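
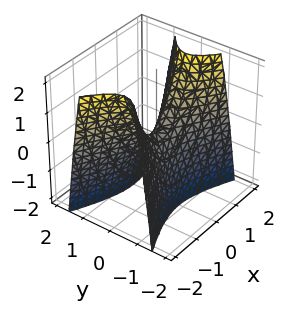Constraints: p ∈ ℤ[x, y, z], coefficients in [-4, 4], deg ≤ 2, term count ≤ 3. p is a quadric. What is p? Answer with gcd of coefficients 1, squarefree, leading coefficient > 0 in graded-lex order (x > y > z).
x^2 - 3*y^2 - z

deg p = 2.
Symmetries: it's symmetric under x → −x, forcing even powers of x; it's symmetric under y → −y, forcing even powers of y.
Observable constraints: it crosses the x-axis at the gridline x = 0; it crosses the y-axis at the gridline y = 0.
Together with the visible shape, these determine p as stated.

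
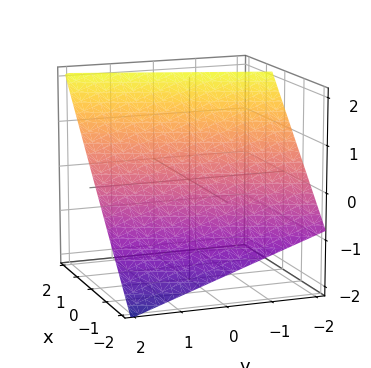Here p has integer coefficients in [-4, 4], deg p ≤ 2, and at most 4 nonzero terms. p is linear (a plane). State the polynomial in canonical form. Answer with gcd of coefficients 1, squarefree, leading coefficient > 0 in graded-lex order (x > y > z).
First, degree: the surface is flat (a plane), so deg p = 1.
Then, reading off the gridlines: one y-axis crossing is at y = 2.
Finally, together with the visible shape, these determine p as stated.

3*x - y - 3*z + 2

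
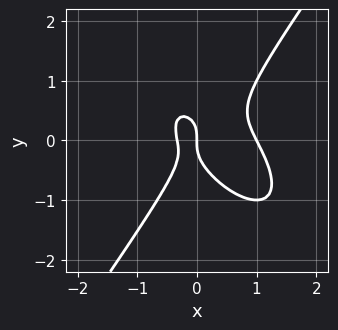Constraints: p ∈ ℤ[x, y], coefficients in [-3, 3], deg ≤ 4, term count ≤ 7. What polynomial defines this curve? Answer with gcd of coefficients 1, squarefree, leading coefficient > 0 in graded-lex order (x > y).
1. deg p = 3. No degree-2 curve has this shape.
2. From the axis intercepts and sections: the x-axis gridline crossings are at x ∈ {0, 1}; it crosses the y-axis at the gridline y = 0.
3. Assembling these constraints gives the stated polynomial.

3*x^3 + 2*x^2*y - 2*y^3 - 2*x^2 - x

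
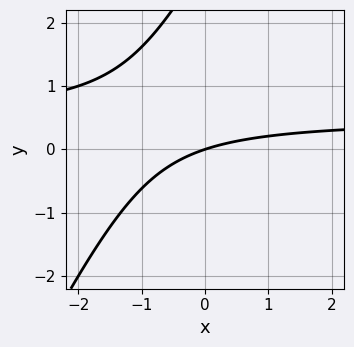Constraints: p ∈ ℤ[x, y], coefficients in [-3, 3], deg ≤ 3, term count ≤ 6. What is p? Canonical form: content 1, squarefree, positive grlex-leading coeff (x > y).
2*x*y - y^2 - x + 3*y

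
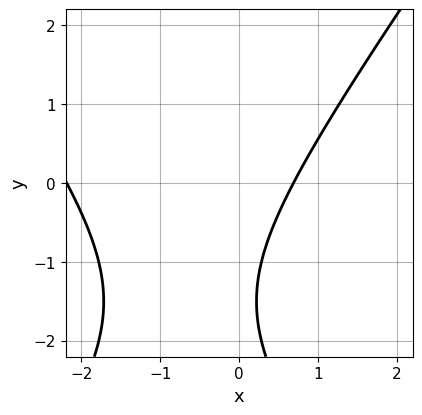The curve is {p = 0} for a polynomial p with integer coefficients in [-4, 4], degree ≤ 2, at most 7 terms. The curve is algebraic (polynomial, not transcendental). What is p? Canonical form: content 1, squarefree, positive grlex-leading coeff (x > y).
2*x^2 - y^2 + 3*x - 3*y - 3

deg p = 2. The shape is more complex than any degree-1 curve.
From the axis intercepts and sections: the curve avoids every integer y-axis point in the box.
Assembling these constraints gives the stated polynomial.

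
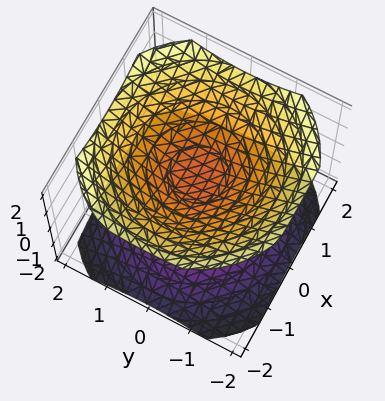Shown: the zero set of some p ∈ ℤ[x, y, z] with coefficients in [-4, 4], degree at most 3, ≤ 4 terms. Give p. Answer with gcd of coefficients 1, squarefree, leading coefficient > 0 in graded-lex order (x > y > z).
First, there are 2 components. Treating them together as one polynomial.
Next, the degree is 2 — two sheets facing apart; a quadric.
Next, symmetries: mirror symmetry z ↦ −z ⇒ only even powers of z; the z-axis is an axis of rotation, so x and y enter only as x² + y².
Then, from the visible intercepts: a circular section at z = 1 has radius exactly 1; no y-intercept at any integer in the box; it misses every integer gridline on the x-axis.
Finally, solving for integer coefficients yields p as stated.

2*x^2 + 2*y^2 - 3*z^2 + 1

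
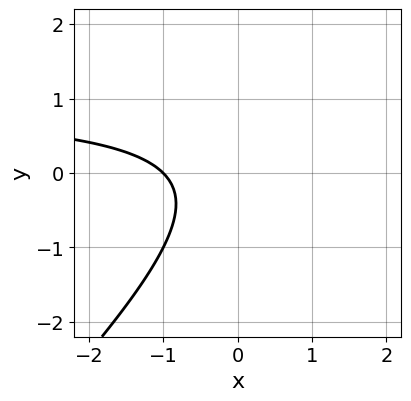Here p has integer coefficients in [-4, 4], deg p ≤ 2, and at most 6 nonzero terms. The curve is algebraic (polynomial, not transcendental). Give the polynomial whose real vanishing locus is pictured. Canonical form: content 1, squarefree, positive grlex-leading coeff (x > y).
(a) The degree is 2 — a generic line meets the curve in up to 2 points.
(b) Against the integer gridlines: it meets the x-axis at x = -1 (among the integer gridlines); it misses every integer gridline on the y-axis.
(c) The integer polynomial consistent with all of this is the stated p.

x*y - y^2 - x - 1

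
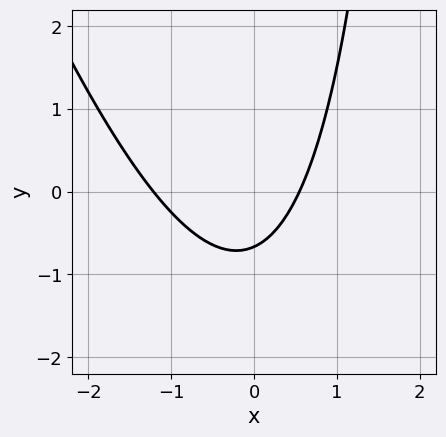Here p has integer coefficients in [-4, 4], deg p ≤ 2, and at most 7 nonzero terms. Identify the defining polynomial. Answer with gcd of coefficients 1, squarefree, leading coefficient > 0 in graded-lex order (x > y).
3*x^2 + x*y + 2*x - 3*y - 2

deg p = 2.
Solving for integer coefficients yields p as stated.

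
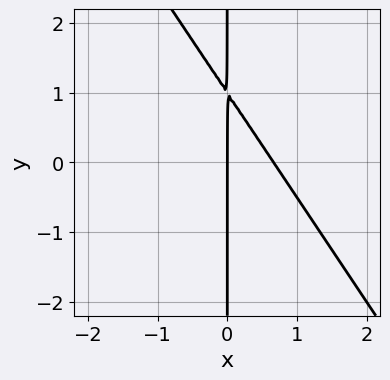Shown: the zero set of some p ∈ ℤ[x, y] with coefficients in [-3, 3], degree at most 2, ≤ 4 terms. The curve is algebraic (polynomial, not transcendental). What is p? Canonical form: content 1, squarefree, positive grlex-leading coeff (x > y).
(a) The degree is 2 — a generic line meets the curve in up to 2 points.
(b) Checking where it meets the axes: it crosses the x-axis at the gridline x = 0; the visible y-axis segment lies entirely on the curve.
(c) Matching integer coefficients to the picture gives p.

3*x^2 + 2*x*y - 2*x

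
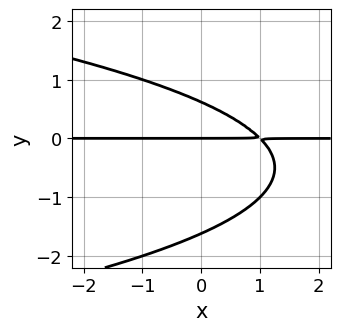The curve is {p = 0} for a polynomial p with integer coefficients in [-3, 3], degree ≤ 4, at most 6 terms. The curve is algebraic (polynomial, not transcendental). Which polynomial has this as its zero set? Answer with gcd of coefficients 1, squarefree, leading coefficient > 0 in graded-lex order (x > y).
y^3 + x*y + y^2 - y

(a) The degree is 3 — the shape is more complex than any degree-2 curve.
(b) Against the integer gridlines: every point of the x-axis in the box is on the curve; it crosses the y-axis at the gridline y = 0.
(c) Putting this together gives p.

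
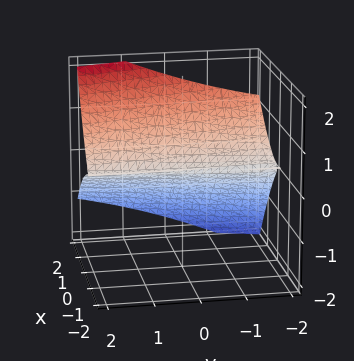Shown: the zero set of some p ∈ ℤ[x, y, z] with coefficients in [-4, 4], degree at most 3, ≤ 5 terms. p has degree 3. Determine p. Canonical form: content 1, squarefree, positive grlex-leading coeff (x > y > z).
x^3 + x*y*z - 3*z^2

First, there are 2 components.
Next, deg p = 3.
Next, observable constraints: the visible y-axis segment lies entirely on the surface; it meets the x-axis at x = 0 (among the integer gridlines); it meets the z-axis at z = 0 (among the integer gridlines).
Finally, putting this together gives p.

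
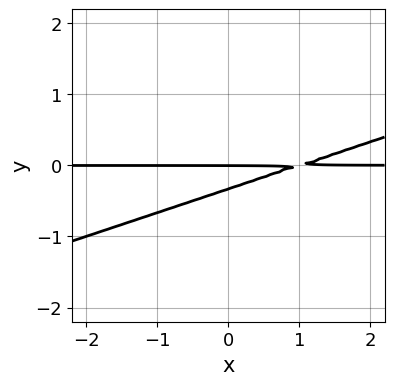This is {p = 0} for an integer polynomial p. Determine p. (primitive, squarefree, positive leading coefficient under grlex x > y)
(a) Degree: a generic line meets the curve in up to 2 points, so deg p = 2.
(b) Reading off the gridlines: it meets the y-axis at y = 0 (among the integer gridlines); every point of the x-axis in the box is on the curve.
(c) Putting this together gives p.

x*y - 3*y^2 - y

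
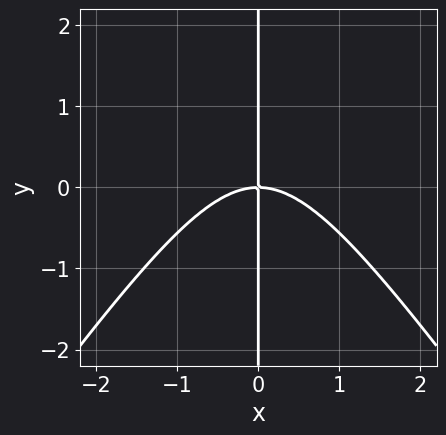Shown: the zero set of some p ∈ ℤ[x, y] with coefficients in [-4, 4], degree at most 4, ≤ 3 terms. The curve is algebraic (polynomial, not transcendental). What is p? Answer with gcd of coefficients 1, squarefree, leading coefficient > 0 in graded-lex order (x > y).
2*x^3 - x*y^2 + 3*x*y

1. Degree: the shape is more complex than any degree-2 curve, so deg p = 3.
2. Reading off the gridlines: one x-axis crossing is at x = 0; the visible y-axis segment lies entirely on the curve.
3. Matching integer coefficients to the picture gives p.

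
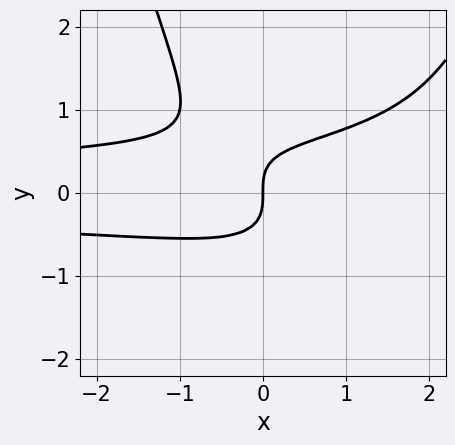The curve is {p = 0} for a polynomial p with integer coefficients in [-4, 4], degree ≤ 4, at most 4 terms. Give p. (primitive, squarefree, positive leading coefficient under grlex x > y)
First, degree: the shape is more complex than any degree-3 curve, so deg p = 4.
Then, from the visible intercepts: one x-axis crossing is at x = 0; it meets the y-axis at y = 0 (among the integer gridlines).
Finally, these observations pin down the coefficients.

2*x^2*y^2 - 3*x*y^2 - 3*y^3 + 2*x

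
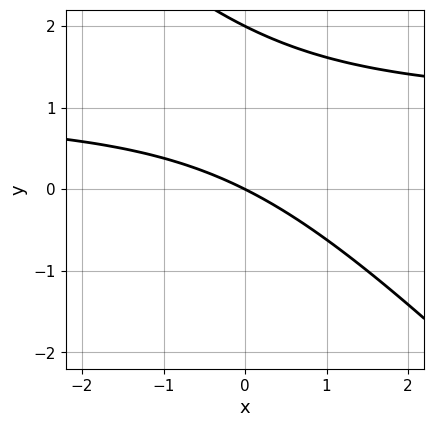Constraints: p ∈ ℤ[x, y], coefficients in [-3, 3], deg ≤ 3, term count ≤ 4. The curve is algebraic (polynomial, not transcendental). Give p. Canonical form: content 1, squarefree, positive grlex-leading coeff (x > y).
First, the degree is 2 — the shape is more complex than any degree-1 curve.
Then, from the visible intercepts: among the integer gridlines, it crosses the y-axis at y ∈ {0, 2}; one x-axis crossing is at x = 0.
Finally, fitting integer coefficients to these (and the overall shape) gives p.

x*y + y^2 - x - 2*y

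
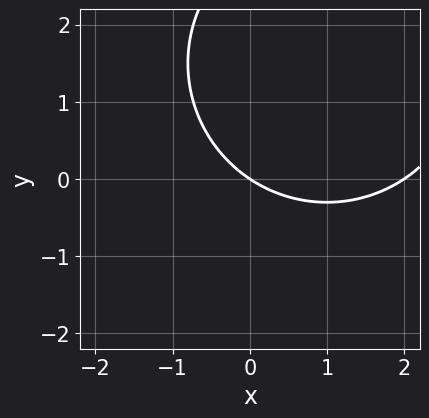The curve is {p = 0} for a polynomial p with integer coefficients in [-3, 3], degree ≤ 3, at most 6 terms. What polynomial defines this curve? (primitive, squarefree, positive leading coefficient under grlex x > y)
x^2 + y^2 - 2*x - 3*y

1. Degree: a generic line meets the curve in up to 2 points, so deg p = 2.
2. Against the integer gridlines: the x-axis gridline crossings are at x ∈ {0, 2}; it crosses the y-axis at the gridline y = 0.
3. These observations pin down the coefficients.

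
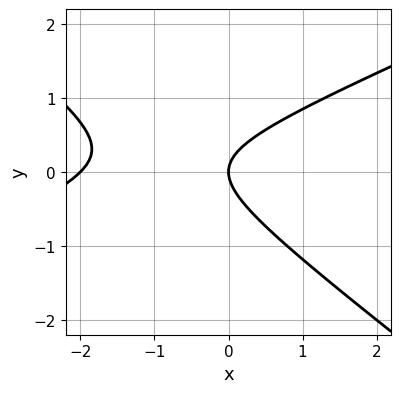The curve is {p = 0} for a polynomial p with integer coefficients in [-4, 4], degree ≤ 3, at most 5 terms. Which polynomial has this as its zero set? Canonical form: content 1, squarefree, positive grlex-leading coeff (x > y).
(a) The degree is 2 — no degree-1 curve has this shape.
(b) From the axis intercepts and sections: the x-axis gridline crossings are at x ∈ {-2, 0}; one y-axis crossing is at y = 0.
(c) Together with the visible shape, these determine p as stated.

x^2 - x*y - 3*y^2 + 2*x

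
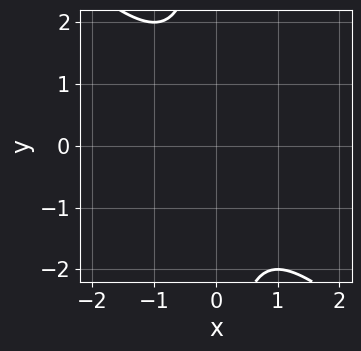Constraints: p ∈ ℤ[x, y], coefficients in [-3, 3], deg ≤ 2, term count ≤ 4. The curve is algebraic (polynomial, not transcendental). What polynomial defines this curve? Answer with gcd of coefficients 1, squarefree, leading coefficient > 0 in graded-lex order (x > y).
The degree is 2 — a generic line meets the curve in up to 2 points.
Checking where it meets the axes: the curve avoids every integer x-axis point in the box; no y-intercept at any integer in the box.
These observations pin down the coefficients.

x^2 + x*y + 1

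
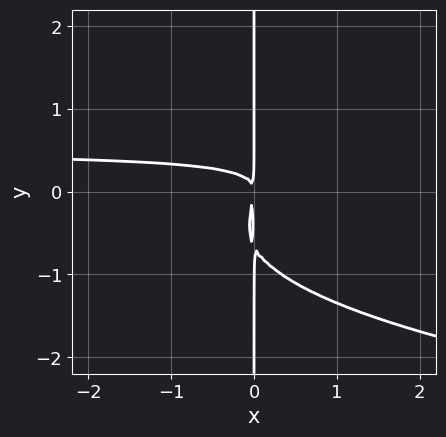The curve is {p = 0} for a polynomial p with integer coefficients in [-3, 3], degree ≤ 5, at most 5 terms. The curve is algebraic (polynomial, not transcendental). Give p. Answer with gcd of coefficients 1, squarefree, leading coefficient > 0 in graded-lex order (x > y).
1. Degree: no degree-3 curve has this shape, so deg p = 4.
2. Observable constraints: every point of the y-axis in the box is on the curve.
3. Assembling these constraints gives the stated polynomial.

3*x*y^3 - 2*x^2*y + 2*x*y^2 + x^2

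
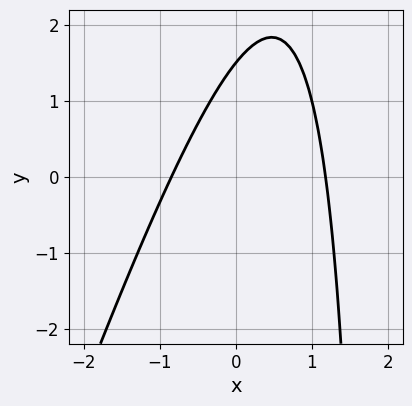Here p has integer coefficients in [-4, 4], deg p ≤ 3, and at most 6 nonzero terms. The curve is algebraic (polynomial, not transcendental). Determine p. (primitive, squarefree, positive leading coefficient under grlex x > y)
3*x^2 - x*y - x + 2*y - 3

1. The degree is 2 — no degree-1 curve has this shape.
2. Matching integer coefficients to the picture gives p.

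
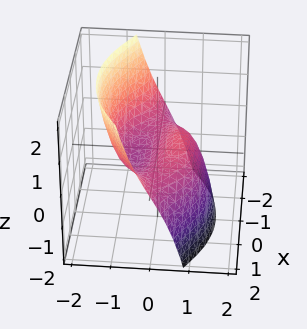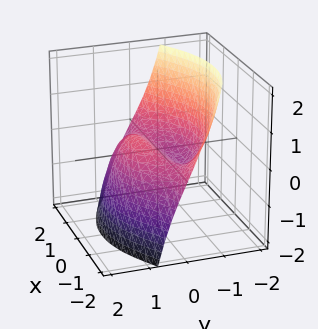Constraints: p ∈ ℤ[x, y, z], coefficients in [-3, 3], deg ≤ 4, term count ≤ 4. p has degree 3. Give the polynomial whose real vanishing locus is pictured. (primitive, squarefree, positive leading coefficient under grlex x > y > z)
2*x^2*y + 3*y^3 - 3*y + 3*z

First, the degree is 3 — a generic line meets the surface in up to 3 points.
Next, observable constraints: it crosses the z-axis at the gridline z = 0; the visible x-axis segment lies entirely on the surface; the y-axis gridline crossings are at y ∈ {-1, 0, 1}.
Finally, assembling these constraints gives the stated polynomial.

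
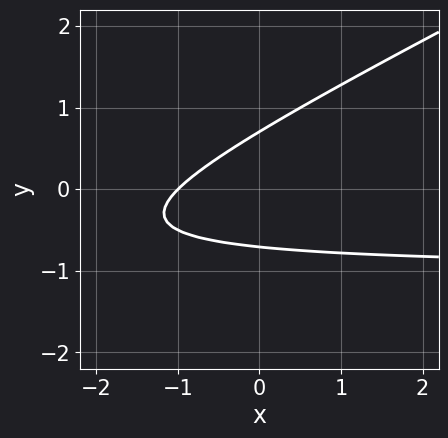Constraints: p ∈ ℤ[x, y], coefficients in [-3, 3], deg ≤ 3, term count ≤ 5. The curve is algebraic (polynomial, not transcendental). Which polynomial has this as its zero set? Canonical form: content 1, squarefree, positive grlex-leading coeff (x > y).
x*y - 2*y^2 + x + 1

First, deg p = 2. The shape is more complex than any degree-1 curve.
Next, from the visible intercepts: it meets the x-axis at x = -1 (among the integer gridlines).
Finally, matching integer coefficients to the picture gives p.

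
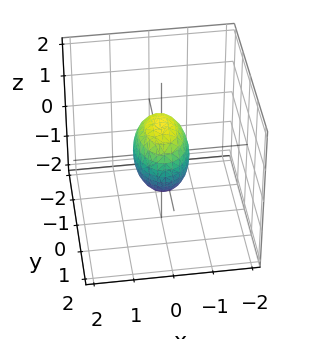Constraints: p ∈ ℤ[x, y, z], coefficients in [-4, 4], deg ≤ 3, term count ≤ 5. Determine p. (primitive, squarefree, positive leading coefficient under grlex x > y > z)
The degree is 2 — bounded and convex; a quadric.
Symmetries: mirror symmetry x ↦ −x ⇒ only even powers of x; it's symmetric under y → −y, forcing even powers of y; it's symmetric under z → −z, forcing even powers of z.
From the axis intercepts and sections: the y-axis gridline crossings are at y ∈ {-1, 1}; among the integer gridlines, it crosses the z-axis at z ∈ {-1, 1}.
Together with the visible shape, these determine p as stated.

2*x^2 + y^2 + z^2 - 1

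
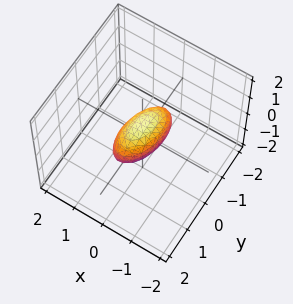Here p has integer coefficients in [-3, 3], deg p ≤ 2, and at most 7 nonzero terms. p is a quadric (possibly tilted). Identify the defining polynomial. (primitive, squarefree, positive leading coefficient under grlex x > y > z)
3*x^2 - x*y + y^2 + 2*z^2 - 1

Degree: no degree-1 surface has this shape, so deg p = 2.
From the visible intercepts: among the integer gridlines, it crosses the y-axis at y ∈ {-1, 1}.
Matching integer coefficients to the picture gives p.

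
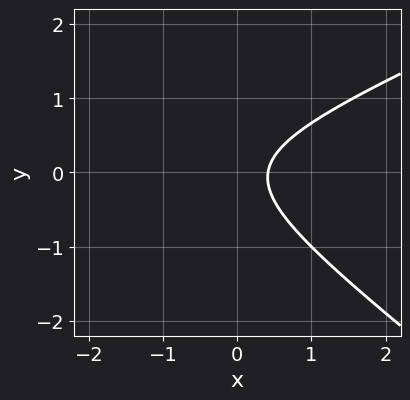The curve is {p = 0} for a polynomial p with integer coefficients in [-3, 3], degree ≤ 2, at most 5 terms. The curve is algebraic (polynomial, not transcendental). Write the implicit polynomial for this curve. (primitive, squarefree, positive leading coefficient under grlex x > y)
x^2 - x*y - 3*y^2 + 2*x - 1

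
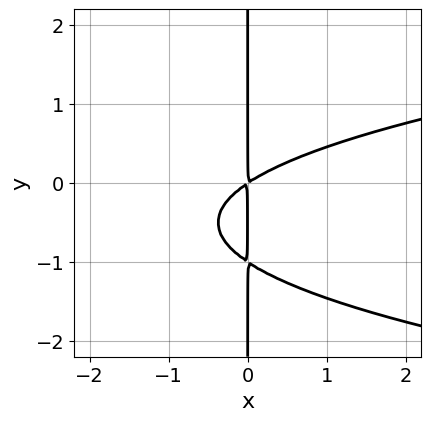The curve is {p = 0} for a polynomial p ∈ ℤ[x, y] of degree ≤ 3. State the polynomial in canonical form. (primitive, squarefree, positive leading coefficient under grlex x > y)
3*x*y^2 - 2*x^2 + 3*x*y

1. The degree is 3 — a generic line meets the curve in up to 3 points.
2. From the visible intercepts: every point of the y-axis in the box is on the curve.
3. Solving for integer coefficients yields p as stated.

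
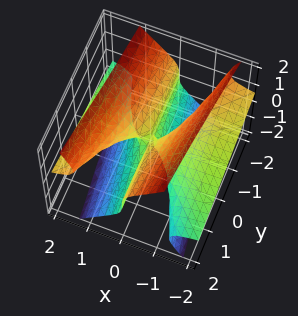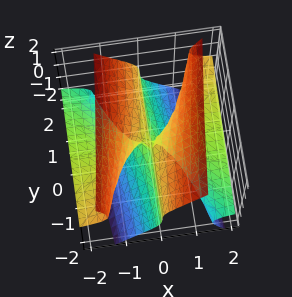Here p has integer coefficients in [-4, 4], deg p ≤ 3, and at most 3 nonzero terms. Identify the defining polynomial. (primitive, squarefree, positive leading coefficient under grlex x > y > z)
2*x^2*z - z^3 - x*y

(a) deg p = 3. A generic line meets the surface in up to 3 points.
(b) Against the integer gridlines: it meets the z-axis at z = 0 (among the integer gridlines); every point of the y-axis in the box is on the surface; every point of the x-axis in the box is on the surface.
(c) The integer polynomial consistent with all of this is the stated p.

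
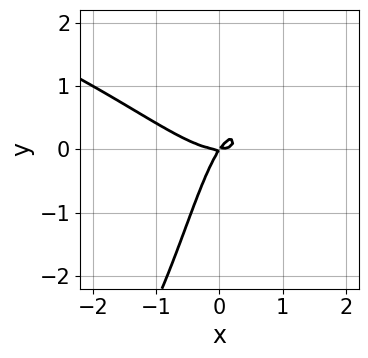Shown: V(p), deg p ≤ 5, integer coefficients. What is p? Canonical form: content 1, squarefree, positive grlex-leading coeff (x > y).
1. Degree: no degree-3 curve has this shape, so deg p = 4.
2. Against the integer gridlines: it crosses the x-axis at the gridline x = 0; it crosses the y-axis at the gridline y = 0.
3. These observations pin down the coefficients.

x^2*y^2 + 3*x^3 + 3*x^2*y - 3*x*y + 2*y^2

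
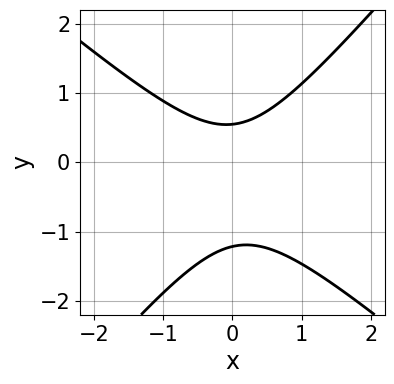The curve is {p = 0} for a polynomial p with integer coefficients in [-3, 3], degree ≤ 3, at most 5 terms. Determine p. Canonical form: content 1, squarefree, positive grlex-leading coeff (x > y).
3*x^2 + x*y - 3*y^2 - 2*y + 2

The degree is 2 — a generic line meets the curve in up to 2 points.
Checking where it meets the axes: it misses every integer gridline on the x-axis.
Matching integer coefficients to the picture gives p.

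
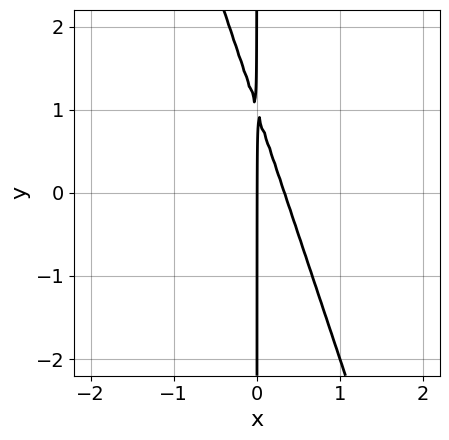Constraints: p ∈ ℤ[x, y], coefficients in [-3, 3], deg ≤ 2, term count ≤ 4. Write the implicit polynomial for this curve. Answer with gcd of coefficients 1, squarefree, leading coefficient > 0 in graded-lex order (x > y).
3*x^2 + x*y - x

(a) The degree is 2 — a generic line meets the curve in up to 2 points.
(b) From the visible intercepts: every point of the y-axis in the box is on the curve; it meets the x-axis at x = 0 (among the integer gridlines).
(c) These observations pin down the coefficients.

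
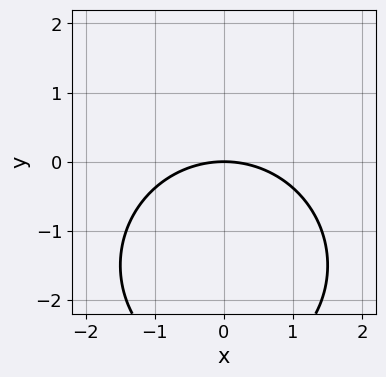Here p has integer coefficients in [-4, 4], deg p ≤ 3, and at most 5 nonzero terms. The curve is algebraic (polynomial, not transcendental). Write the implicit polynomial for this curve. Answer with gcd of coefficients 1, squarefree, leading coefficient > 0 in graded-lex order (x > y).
x^2 + y^2 + 3*y

1. Degree: no degree-1 curve has this shape, so deg p = 2.
2. Symmetries: the x ↦ −x reflection is a symmetry, so x appears only in even powers.
3. Reading off the gridlines: it crosses the y-axis at the gridline y = 0; one x-axis crossing is at x = 0.
4. Putting this together gives p.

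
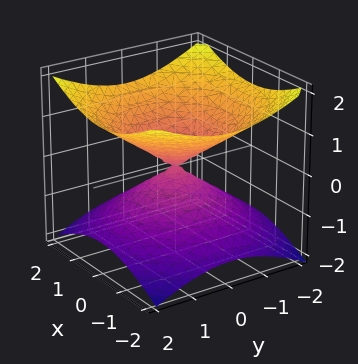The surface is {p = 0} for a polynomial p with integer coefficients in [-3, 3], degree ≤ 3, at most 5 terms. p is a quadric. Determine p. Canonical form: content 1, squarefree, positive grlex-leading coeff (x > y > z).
The degree is 2 — a double cone through the origin; a quadric.
By symmetry, the z-axis is an axis of rotation, so x and y enter only as x² + y²; mirror symmetry z ↦ −z ⇒ only even powers of z.
Against the integer gridlines: a circular section at z = 1 has radius between 1 and 2; one z-axis crossing is at z = 0; it meets the y-axis at y = 0 (among the integer gridlines).
These observations pin down the coefficients.

x^2 + y^2 - 2*z^2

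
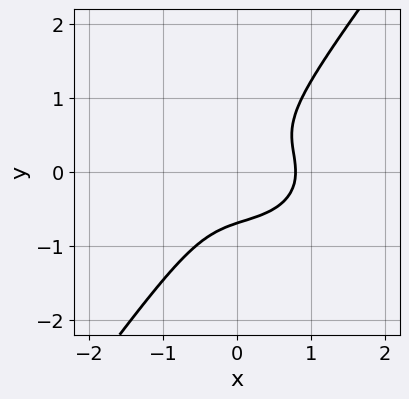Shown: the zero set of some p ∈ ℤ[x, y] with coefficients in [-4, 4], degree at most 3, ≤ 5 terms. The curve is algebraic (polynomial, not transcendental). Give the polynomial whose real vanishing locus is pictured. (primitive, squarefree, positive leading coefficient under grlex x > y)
2*x^3 + 3*x*y^2 - 3*y^3 - 1

deg p = 3. No degree-2 curve has this shape.
Solving for integer coefficients yields p as stated.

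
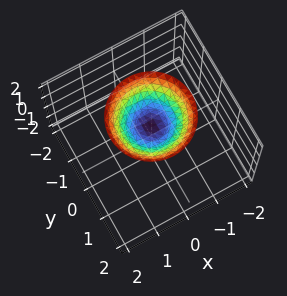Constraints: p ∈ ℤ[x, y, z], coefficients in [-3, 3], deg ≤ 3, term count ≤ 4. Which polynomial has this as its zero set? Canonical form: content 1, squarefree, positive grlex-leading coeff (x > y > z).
2*x^2 + 2*y^2 - 3*z + 3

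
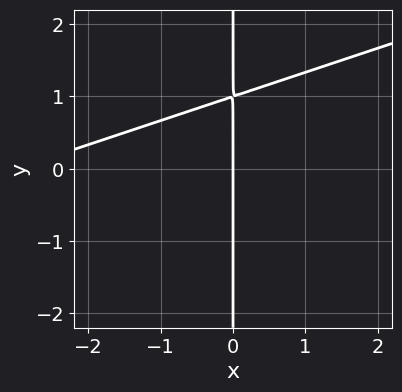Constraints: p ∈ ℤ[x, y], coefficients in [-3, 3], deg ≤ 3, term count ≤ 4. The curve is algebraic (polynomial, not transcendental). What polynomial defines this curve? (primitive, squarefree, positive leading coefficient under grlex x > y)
(a) Degree: a generic line meets the curve in up to 2 points, so deg p = 2.
(b) Reading off the gridlines: one x-axis crossing is at x = 0; the visible y-axis segment lies entirely on the curve.
(c) Solving for integer coefficients yields p as stated.

x^2 - 3*x*y + 3*x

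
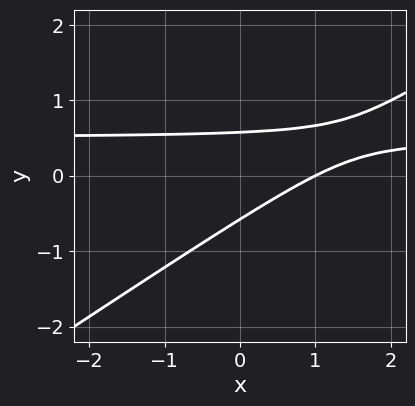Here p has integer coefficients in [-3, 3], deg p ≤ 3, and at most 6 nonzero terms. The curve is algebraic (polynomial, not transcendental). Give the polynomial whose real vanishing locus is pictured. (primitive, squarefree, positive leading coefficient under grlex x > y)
2*x*y - 3*y^2 - x + 1

First, deg p = 2. No degree-1 curve has this shape.
Next, from the axis intercepts and sections: one x-axis crossing is at x = 1.
Finally, together with the visible shape, these determine p as stated.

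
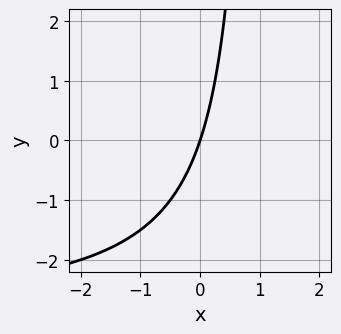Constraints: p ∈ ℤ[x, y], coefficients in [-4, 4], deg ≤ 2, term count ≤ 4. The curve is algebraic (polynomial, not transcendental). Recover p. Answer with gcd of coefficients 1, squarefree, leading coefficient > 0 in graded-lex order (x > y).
x*y + 3*x - y

(a) Degree: the shape is more complex than any degree-1 curve, so deg p = 2.
(b) Checking where it meets the axes: one y-axis crossing is at y = 0; it crosses the x-axis at the gridline x = 0.
(c) The integer polynomial consistent with all of this is the stated p.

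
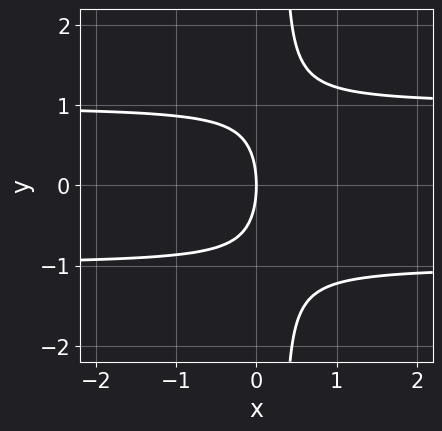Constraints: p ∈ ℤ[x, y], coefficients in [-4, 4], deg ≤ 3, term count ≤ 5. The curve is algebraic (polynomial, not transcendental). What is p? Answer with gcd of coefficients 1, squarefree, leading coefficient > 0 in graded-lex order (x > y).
3*x*y^2 - y^2 - 3*x

First, degree: the shape is more complex than any degree-2 curve, so deg p = 3.
Then, symmetries: mirror symmetry y ↦ −y ⇒ only even powers of y.
Next, against the integer gridlines: one x-axis crossing is at x = 0; it meets the y-axis at y = 0 (among the integer gridlines).
Finally, fitting integer coefficients to these (and the overall shape) gives p.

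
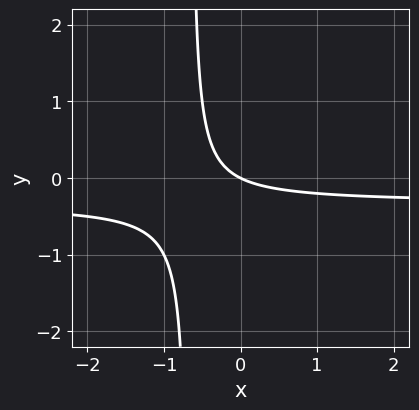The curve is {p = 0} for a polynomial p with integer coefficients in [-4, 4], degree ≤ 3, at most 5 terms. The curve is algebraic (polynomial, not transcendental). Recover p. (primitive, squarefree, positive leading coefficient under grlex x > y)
3*x*y + x + 2*y

The degree is 2 — a generic line meets the curve in up to 2 points.
Observable constraints: it crosses the x-axis at the gridline x = 0; one y-axis crossing is at y = 0.
Matching integer coefficients to the picture gives p.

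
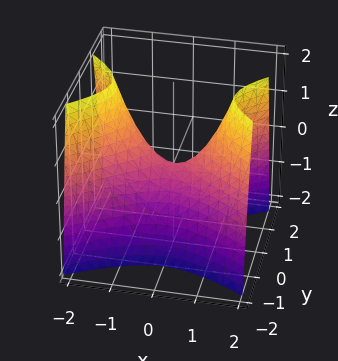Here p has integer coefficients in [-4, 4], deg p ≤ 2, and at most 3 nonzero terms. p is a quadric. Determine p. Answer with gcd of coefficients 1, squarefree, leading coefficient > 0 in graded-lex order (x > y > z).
x^2 - 2*y^2 - z

1. Degree: a saddle surface; a quadric, so deg p = 2.
2. Symmetries: it's symmetric under y → −y, forcing even powers of y; the x ↦ −x reflection is a symmetry, so x appears only in even powers.
3. Reading off the gridlines: one x-axis crossing is at x = 0; one z-axis crossing is at z = 0; one y-axis crossing is at y = 0.
4. Solving for integer coefficients yields p as stated.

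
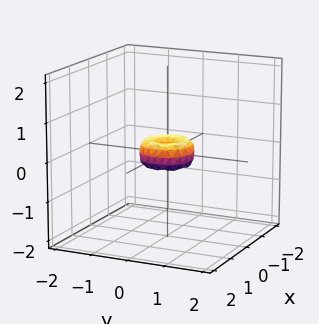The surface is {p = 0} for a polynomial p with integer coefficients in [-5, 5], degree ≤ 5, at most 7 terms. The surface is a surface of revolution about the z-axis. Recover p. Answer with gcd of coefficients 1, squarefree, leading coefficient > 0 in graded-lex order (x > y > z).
Degree: the shape is more complex than any degree-3 surface, so deg p = 4.
Symmetries: rotational symmetry about the z-axis ⇒ p depends on x, y only through x² + y².
Against the integer gridlines: it crosses the x-axis at the gridline x = 0; a circular section at z = 0 has radius between 0 and 1.
Putting this together gives p.

2*x^4 + 4*x^2*y^2 + 2*y^4 - x^2 - y^2 + z^2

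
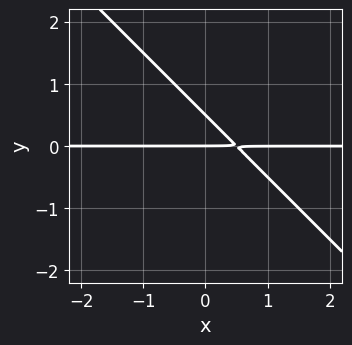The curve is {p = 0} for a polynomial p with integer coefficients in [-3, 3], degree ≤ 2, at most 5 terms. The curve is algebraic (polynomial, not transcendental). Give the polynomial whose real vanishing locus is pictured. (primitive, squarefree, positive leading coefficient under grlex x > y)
2*x*y + 2*y^2 - y

Degree: no degree-1 curve has this shape, so deg p = 2.
Observable constraints: the visible x-axis segment lies entirely on the curve; it meets the y-axis at y = 0 (among the integer gridlines).
Together with the visible shape, these determine p as stated.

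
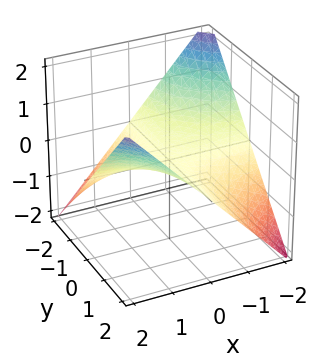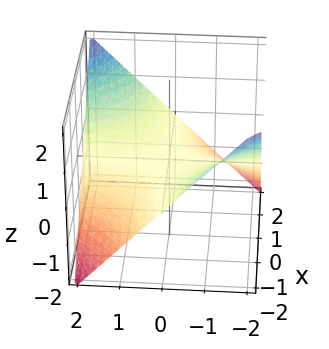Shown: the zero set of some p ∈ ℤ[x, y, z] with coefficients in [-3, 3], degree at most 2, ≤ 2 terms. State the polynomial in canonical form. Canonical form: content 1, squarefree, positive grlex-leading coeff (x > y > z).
The degree is 2 — a hyperbolic paraboloid; a quadric.
Observable constraints: every point of the y-axis in the box is on the surface; one z-axis crossing is at z = 0.
Putting this together gives p. Check: (-1, 0, 0) on the x-axis lies on the surface, and p(-1, 0, 0) = 0. ✓

x*y - 2*z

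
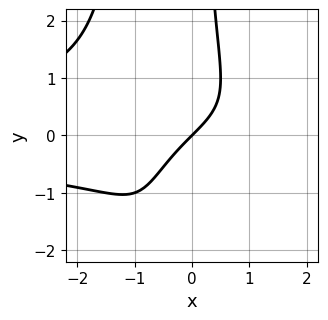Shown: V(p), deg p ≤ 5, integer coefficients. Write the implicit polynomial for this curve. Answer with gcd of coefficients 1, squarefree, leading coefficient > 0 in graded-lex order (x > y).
First, degree: a generic line meets the curve in up to 4 points, so deg p = 4.
Then, observable constraints: it crosses the x-axis at the gridline x = 0; it crosses the y-axis at the gridline y = 0.
Finally, together with the visible shape, these determine p as stated.

2*x^2*y^2 + 2*x*y^2 + 3*x - 3*y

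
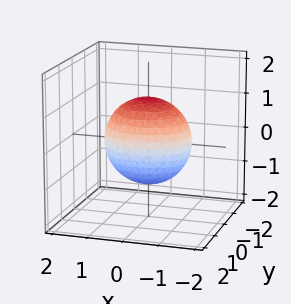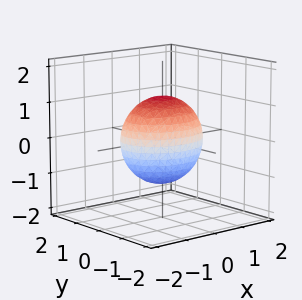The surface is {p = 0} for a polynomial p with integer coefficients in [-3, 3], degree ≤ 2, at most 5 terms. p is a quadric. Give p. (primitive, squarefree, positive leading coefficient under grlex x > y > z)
2*x^2 + 3*y^2 + 2*z^2 - 3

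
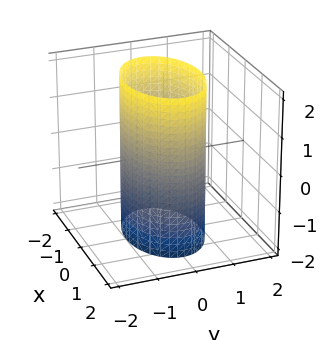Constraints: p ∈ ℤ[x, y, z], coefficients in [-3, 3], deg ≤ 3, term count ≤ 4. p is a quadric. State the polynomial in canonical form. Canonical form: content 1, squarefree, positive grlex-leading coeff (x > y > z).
x^2 + 2*y^2 - 2

First, degree: constant cross-section along one axis; a quadric, so deg p = 2.
Then, symmetries: it's symmetric under x → −x, forcing even powers of x; mirror symmetry z ↦ −z ⇒ only even powers of z; it's symmetric under y → −y, forcing even powers of y.
Next, against the integer gridlines: the y-axis gridline crossings are at y ∈ {-1, 1}; no z-intercept at any integer in the box.
Finally, fitting integer coefficients to these (and the overall shape) gives p.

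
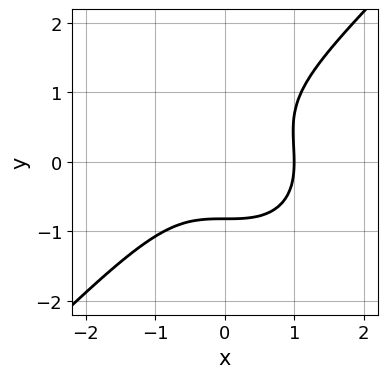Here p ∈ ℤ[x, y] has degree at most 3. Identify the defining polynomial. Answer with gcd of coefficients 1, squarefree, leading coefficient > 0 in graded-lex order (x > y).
First, degree: no degree-2 curve has this shape, so deg p = 3.
Then, reading off the gridlines: it meets the x-axis at x = 1 (among the integer gridlines).
Finally, matching integer coefficients to the picture gives p.

3*x^3 - 3*y^3 + 2*y^2 - 3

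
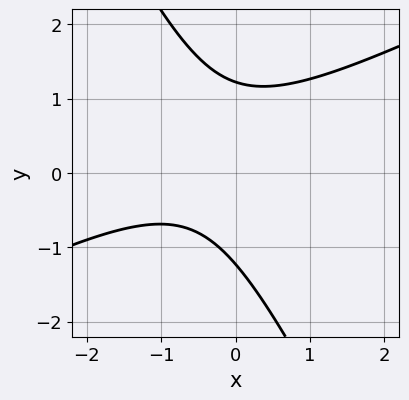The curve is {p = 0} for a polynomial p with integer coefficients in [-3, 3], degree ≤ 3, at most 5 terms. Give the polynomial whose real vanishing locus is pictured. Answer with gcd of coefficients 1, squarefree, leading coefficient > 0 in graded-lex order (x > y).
2*x^2 - 3*x*y - 2*y^2 + 2*x + 3

First, degree: no degree-1 curve has this shape, so deg p = 2.
Next, against the integer gridlines: the curve avoids every integer x-axis point in the box.
Finally, solving for integer coefficients yields p as stated.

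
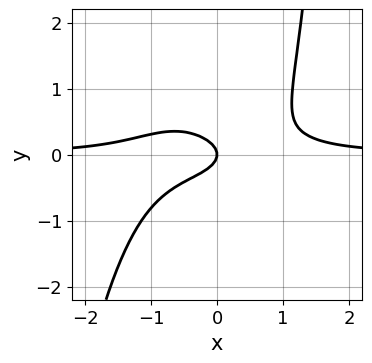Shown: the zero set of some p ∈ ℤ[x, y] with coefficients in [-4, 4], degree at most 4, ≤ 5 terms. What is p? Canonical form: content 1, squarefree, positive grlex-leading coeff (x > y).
2*x^3*y + x*y^2 - 3*y^2 - x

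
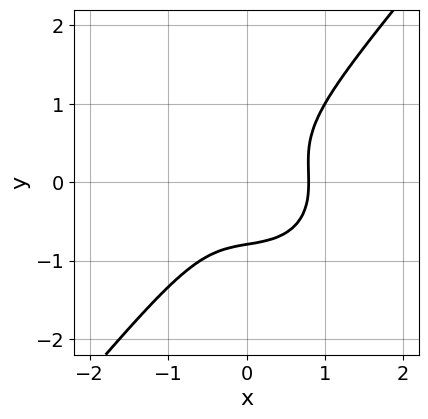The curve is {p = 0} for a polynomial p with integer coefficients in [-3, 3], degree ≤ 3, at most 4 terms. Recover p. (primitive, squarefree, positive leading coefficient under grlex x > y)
2*x^3 + x*y^2 - 2*y^3 - 1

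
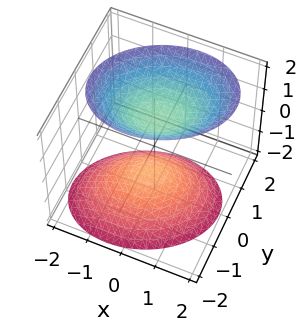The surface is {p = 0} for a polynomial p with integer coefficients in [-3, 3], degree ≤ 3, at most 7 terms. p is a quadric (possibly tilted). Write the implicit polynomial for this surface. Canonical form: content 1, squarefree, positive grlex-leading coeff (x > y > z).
2*x^2 - x*y + 3*y^2 - y*z - 2*z^2 + 2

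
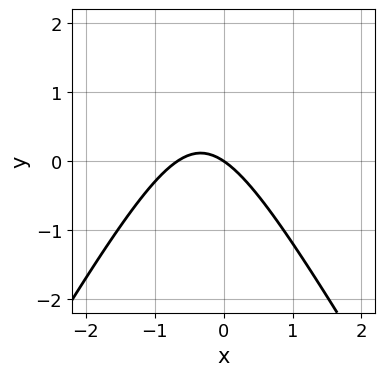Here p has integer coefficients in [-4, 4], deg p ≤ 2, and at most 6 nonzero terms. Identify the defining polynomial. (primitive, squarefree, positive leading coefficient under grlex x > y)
3*x^2 - y^2 + 2*x + 3*y

First, degree: no degree-1 curve has this shape, so deg p = 2.
Next, from the visible intercepts: one y-axis crossing is at y = 0; it crosses the x-axis at the gridline x = 0.
Finally, together with the visible shape, these determine p as stated.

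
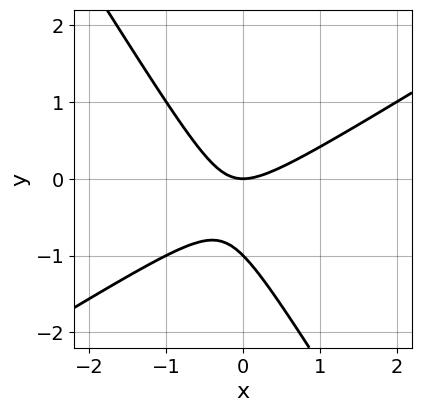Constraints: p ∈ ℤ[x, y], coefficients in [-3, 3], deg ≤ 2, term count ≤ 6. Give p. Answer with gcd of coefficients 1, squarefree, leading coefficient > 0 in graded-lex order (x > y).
1. Degree: a generic line meets the curve in up to 2 points, so deg p = 2.
2. Checking where it meets the axes: the y-axis gridline crossings are at y ∈ {-1, 0}; it crosses the x-axis at the gridline x = 0.
3. Fitting integer coefficients to these (and the overall shape) gives p.

x^2 - x*y - y^2 - y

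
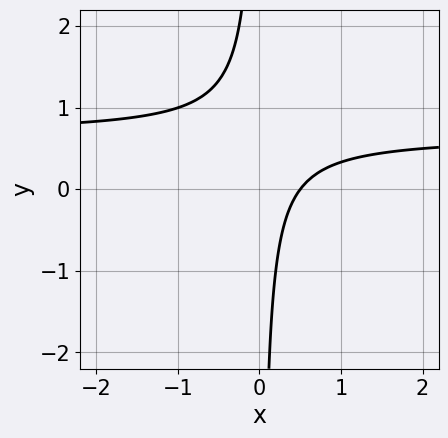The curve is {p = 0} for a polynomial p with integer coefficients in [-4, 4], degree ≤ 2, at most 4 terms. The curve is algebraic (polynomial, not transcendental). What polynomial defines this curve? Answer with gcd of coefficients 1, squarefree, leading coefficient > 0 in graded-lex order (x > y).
3*x*y - 2*x + 1

1. The degree is 2 — a generic line meets the curve in up to 2 points.
2. From the axis intercepts and sections: no y-intercept at any integer in the box.
3. The integer polynomial consistent with all of this is the stated p.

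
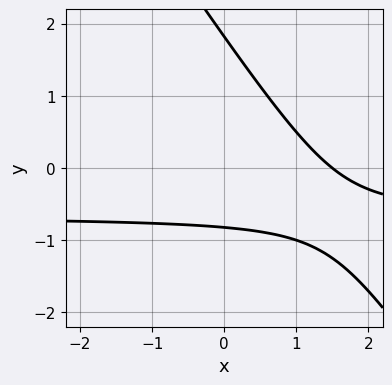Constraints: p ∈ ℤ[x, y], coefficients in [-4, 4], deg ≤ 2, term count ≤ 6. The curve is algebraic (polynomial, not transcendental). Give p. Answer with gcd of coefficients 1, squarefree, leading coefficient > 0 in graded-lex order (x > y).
3*x*y + 2*y^2 + 2*x - 2*y - 3

1. deg p = 2.
2. The integer polynomial consistent with all of this is the stated p.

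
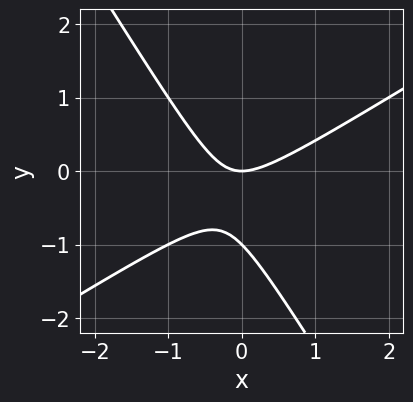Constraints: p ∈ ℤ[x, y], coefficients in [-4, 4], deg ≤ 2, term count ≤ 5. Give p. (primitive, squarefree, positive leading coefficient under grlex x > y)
x^2 - x*y - y^2 - y

1. The degree is 2 — a generic line meets the curve in up to 2 points.
2. From the axis intercepts and sections: it crosses the x-axis at the gridline x = 0; among the integer gridlines, it crosses the y-axis at y ∈ {-1, 0}.
3. Assembling these constraints gives the stated polynomial.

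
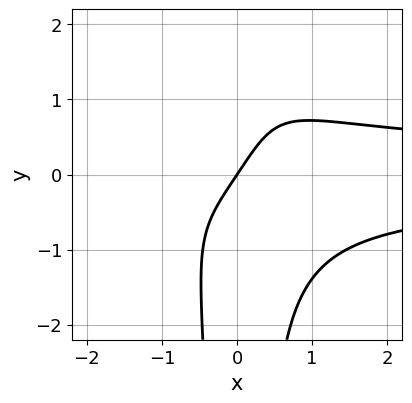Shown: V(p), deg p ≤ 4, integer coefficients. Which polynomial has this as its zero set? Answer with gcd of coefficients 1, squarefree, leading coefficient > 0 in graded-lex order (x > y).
Degree: a generic line meets the curve in up to 4 points, so deg p = 4.
Observable constraints: it crosses the y-axis at the gridline y = 0; it meets the x-axis at x = 0 (among the integer gridlines).
Solving for integer coefficients yields p as stated.

3*x^2*y^2 - 3*x + 2*y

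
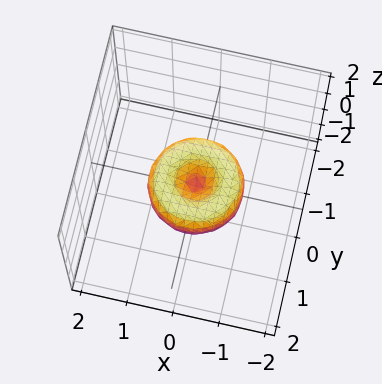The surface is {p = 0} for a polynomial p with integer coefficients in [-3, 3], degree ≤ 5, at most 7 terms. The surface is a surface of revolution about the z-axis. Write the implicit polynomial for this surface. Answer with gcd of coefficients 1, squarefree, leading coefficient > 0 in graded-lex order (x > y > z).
x^4 + 2*x^2*y^2 + y^4 - x^2 - y^2 + z^2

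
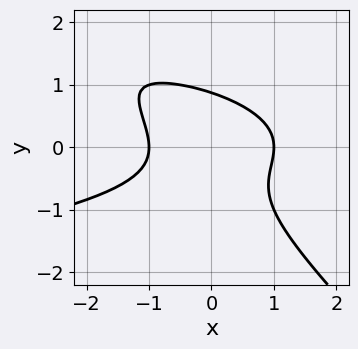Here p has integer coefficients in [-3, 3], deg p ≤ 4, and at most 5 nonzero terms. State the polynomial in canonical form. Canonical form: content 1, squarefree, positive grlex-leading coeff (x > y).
3*x*y^2 + 3*y^3 + 2*x^2 - 2

First, the degree is 3 — a generic line meets the curve in up to 3 points.
Next, reading off the gridlines: among the integer gridlines, it crosses the x-axis at x ∈ {-1, 1}.
Finally, solving for integer coefficients yields p as stated.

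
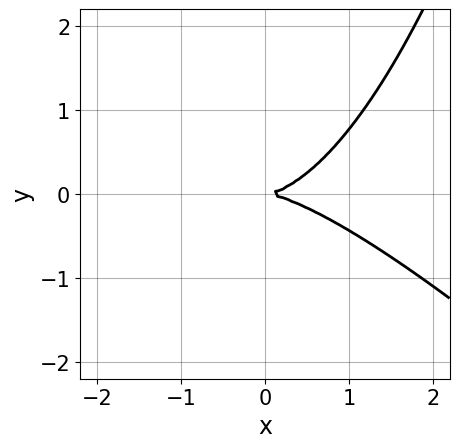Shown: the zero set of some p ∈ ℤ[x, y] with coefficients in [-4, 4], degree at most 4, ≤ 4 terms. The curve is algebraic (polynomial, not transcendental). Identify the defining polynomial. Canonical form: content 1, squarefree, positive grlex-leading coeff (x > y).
First, degree: the shape is more complex than any degree-2 curve, so deg p = 3.
Then, against the integer gridlines: it meets the x-axis at x = 0 (among the integer gridlines); it meets the y-axis at y = 0 (among the integer gridlines).
Finally, assembling these constraints gives the stated polynomial.

x^3 + x^2*y - 3*y^2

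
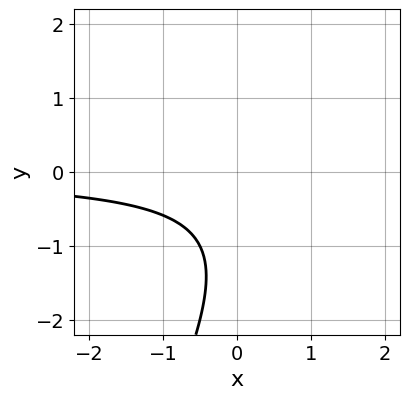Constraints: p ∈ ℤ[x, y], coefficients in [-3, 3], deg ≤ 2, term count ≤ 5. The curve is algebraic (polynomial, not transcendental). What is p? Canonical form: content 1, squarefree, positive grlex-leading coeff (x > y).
2*x*y - y^2 - 2*y - 2

1. The degree is 2 — the shape is more complex than any degree-1 curve.
2. Observable constraints: the curve avoids every integer x-axis point in the box; it misses every integer gridline on the y-axis.
3. These observations pin down the coefficients.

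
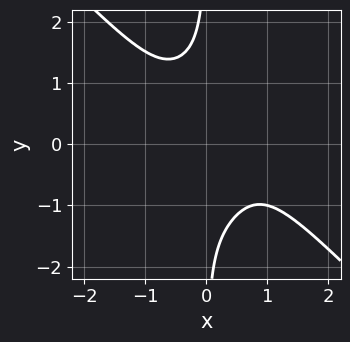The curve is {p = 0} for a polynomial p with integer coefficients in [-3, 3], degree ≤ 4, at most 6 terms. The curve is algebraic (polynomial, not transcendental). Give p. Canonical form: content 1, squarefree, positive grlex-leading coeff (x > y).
x^4 + x*y^3 + x^2*y + 1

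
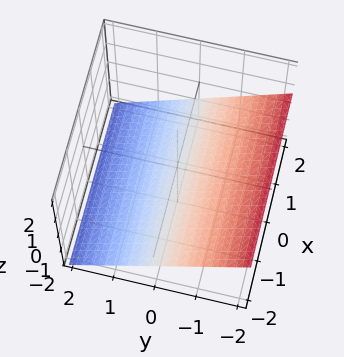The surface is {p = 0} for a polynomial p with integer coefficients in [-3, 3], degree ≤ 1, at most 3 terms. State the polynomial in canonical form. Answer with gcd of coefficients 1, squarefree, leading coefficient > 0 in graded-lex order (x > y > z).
2*y + 3*z + 2

1. deg p = 1.
2. Checking where it meets the axes: it meets the y-axis at y = -1 (among the integer gridlines); the surface avoids every integer x-axis point in the box.
3. Together with the visible shape, these determine p as stated.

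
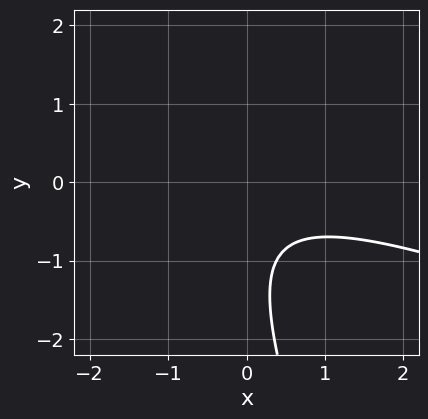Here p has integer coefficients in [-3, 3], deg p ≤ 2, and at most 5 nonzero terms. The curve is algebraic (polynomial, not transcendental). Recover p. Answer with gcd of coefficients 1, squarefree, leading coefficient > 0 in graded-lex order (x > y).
x^2 + 3*x*y + y^2 + 2*y + 2

Degree: no degree-1 curve has this shape, so deg p = 2.
From the visible intercepts: the curve avoids every integer y-axis point in the box; no x-intercept at any integer in the box.
Fitting integer coefficients to these (and the overall shape) gives p.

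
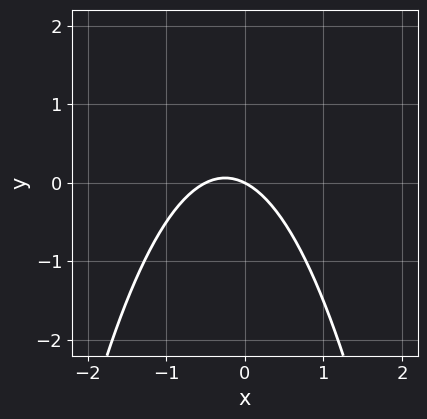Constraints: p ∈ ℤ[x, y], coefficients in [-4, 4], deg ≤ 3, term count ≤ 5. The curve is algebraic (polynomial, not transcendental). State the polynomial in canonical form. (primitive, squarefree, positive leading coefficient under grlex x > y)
2*x^2 + x + 2*y

(a) Degree: the shape is more complex than any degree-1 curve, so deg p = 2.
(b) From the axis intercepts and sections: it crosses the y-axis at the gridline y = 0; it crosses the x-axis at the gridline x = 0.
(c) The integer polynomial consistent with all of this is the stated p.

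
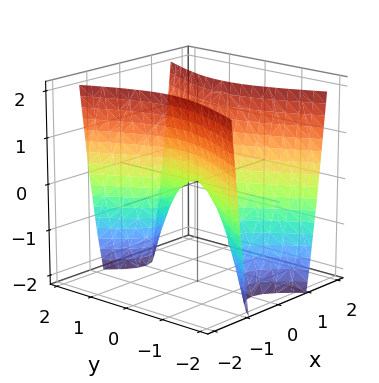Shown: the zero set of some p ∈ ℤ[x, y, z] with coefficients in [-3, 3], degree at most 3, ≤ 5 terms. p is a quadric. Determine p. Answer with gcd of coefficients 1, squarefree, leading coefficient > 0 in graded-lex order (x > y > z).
3*x^2 - y^2 - z

Degree: a hyperbolic paraboloid; a quadric, so deg p = 2.
Symmetries: the y ↦ −y reflection is a symmetry, so y appears only in even powers; the x ↦ −x reflection is a symmetry, so x appears only in even powers.
Against the integer gridlines: it crosses the z-axis at the gridline z = 0; it crosses the x-axis at the gridline x = 0.
Matching integer coefficients to the picture gives p.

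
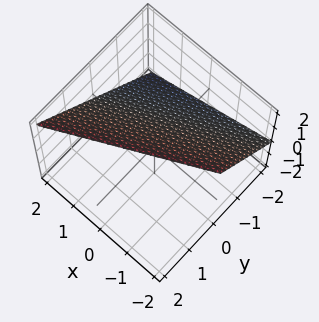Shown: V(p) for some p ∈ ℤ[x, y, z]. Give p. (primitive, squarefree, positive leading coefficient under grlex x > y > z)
First, deg p = 1. Every cross-section is a straight line — this is a plane.
Then, against the integer gridlines: it crosses the z-axis at the gridline z = 1; one y-axis crossing is at y = -1; it meets the x-axis at x = 2 (among the integer gridlines).
Finally, the integer polynomial consistent with all of this is the stated p.

x - 2*y + 2*z - 2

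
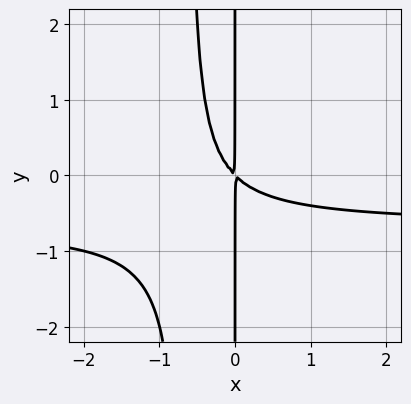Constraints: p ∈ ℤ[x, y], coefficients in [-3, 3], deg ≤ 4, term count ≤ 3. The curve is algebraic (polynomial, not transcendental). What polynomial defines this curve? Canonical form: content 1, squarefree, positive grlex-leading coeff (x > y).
First, degree: no degree-2 curve has this shape, so deg p = 3.
Next, from the visible intercepts: the visible y-axis segment lies entirely on the curve.
Finally, the integer polynomial consistent with all of this is the stated p.

3*x^2*y + 2*x^2 + 2*x*y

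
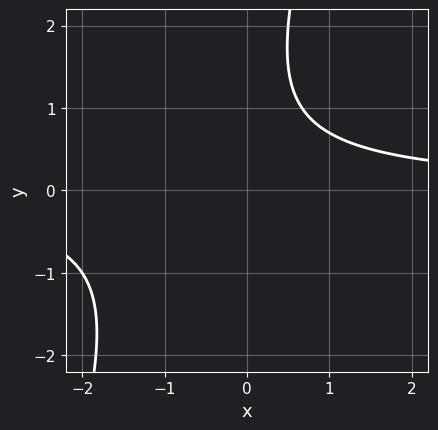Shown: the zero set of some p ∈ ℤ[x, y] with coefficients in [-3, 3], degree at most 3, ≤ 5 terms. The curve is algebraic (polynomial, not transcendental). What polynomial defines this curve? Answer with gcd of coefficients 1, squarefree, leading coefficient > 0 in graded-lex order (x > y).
First, degree: a generic line meets the curve in up to 2 points, so deg p = 2.
Next, from the axis intercepts and sections: no y-intercept at any integer in the box; it misses every integer gridline on the x-axis.
Finally, fitting integer coefficients to these (and the overall shape) gives p.

3*x*y - y^2 + 2*y - 3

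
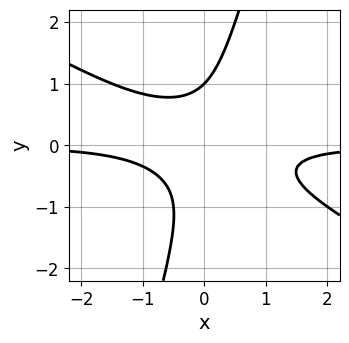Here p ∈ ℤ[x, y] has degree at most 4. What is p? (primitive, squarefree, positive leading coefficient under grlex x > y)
2*x^2*y + 3*x*y^2 - y^3 + 1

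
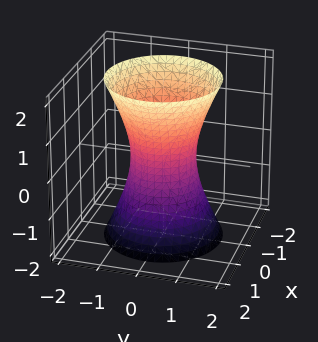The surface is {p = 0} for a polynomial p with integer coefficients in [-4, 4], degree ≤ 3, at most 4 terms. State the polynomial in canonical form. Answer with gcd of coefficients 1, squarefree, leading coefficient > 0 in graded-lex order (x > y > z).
First, degree: an hourglass — one-sheet hyperboloid; a quadric, so deg p = 2.
Then, symmetry: the surface is invariant under rotation about z: p = q(x² + y², z); it's symmetric under z → −z, forcing even powers of z.
Then, from the axis intercepts and sections: a circular section at z = 2 has radius between 1 and 2; the surface avoids every integer z-axis point in the box.
Finally, assembling these constraints gives the stated polynomial.

3*x^2 + 3*y^2 - z^2 - 2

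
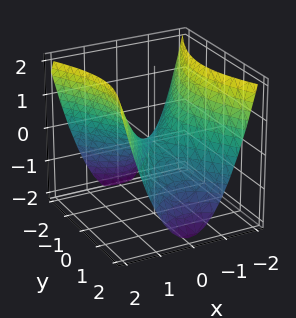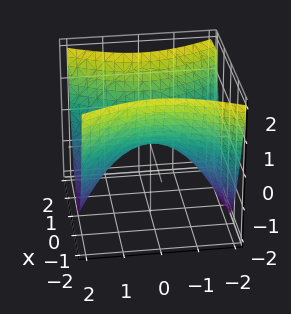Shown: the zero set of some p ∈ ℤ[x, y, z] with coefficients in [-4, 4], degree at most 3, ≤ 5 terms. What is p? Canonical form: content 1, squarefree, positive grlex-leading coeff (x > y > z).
2*x^2 - y^2 - 2*z

1. deg p = 2. A saddle surface; a quadric.
2. Symmetries: mirror symmetry y ↦ −y ⇒ only even powers of y; the x ↦ −x reflection is a symmetry, so x appears only in even powers.
3. From the axis intercepts and sections: it meets the y-axis at y = 0 (among the integer gridlines); it meets the z-axis at z = 0 (among the integer gridlines); one x-axis crossing is at x = 0.
4. These observations pin down the coefficients.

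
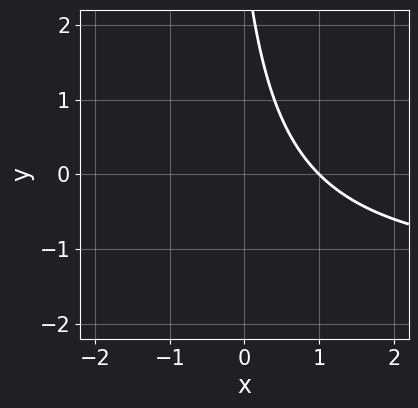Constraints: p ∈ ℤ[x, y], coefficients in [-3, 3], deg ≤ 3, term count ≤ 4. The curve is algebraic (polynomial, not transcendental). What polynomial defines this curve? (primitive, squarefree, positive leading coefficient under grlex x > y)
1. The degree is 2 — the shape is more complex than any degree-1 curve.
2. Reading off the gridlines: it crosses the x-axis at the gridline x = 1; no y-intercept at any integer in the box.
3. Fitting integer coefficients to these (and the overall shape) gives p.

2*x*y + 3*x + y - 3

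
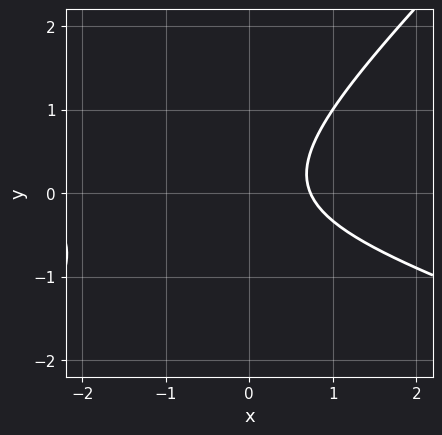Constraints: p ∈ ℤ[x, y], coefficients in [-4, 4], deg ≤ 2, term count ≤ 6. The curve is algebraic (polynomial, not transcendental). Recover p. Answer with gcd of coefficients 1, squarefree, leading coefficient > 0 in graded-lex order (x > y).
x^2 + 2*x*y - 3*y^2 + 2*x - 2

First, the degree is 2 — a generic line meets the curve in up to 2 points.
Next, observable constraints: it misses every integer gridline on the y-axis.
Finally, solving for integer coefficients yields p as stated.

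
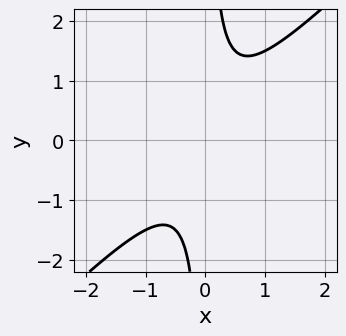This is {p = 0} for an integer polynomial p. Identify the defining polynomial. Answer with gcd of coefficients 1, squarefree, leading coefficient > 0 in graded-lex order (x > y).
(a) Degree: a generic line meets the curve in up to 2 points, so deg p = 2.
(b) Observable constraints: it misses every integer gridline on the x-axis; the curve avoids every integer y-axis point in the box.
(c) Matching integer coefficients to the picture gives p.

2*x^2 - 2*x*y + 1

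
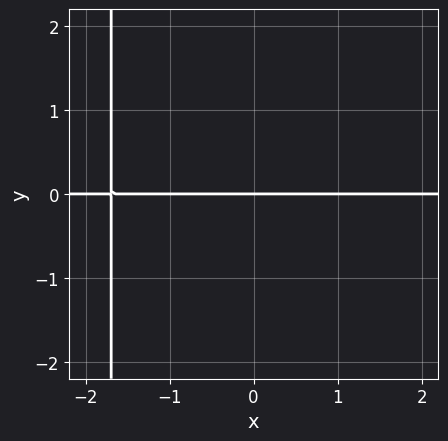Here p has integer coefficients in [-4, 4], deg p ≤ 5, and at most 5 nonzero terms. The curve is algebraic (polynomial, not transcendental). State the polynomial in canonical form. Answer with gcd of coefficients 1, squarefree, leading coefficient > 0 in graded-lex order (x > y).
1. deg p = 4. The shape is more complex than any degree-3 curve.
2. From the axis intercepts and sections: one y-axis crossing is at y = 0; every point of the x-axis in the box is on the curve.
3. The integer polynomial consistent with all of this is the stated p.

x^3*y + x^2*y + 2*y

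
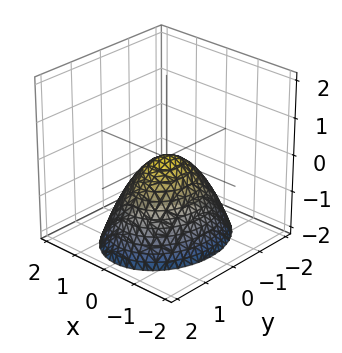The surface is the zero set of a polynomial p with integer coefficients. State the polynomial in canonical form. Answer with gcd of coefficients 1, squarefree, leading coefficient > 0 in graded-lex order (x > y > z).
1. Degree: a single bowl opening along one axis; a quadric, so deg p = 2.
2. Symmetries: it's symmetric under x → −x, forcing even powers of x; the y ↦ −y reflection is a symmetry, so y appears only in even powers.
3. Reading off the gridlines: one x-axis crossing is at x = 0; one z-axis crossing is at z = 0; it meets the y-axis at y = 0 (among the integer gridlines).
4. The integer polynomial consistent with all of this is the stated p.

3*x^2 + 2*y^2 + 3*z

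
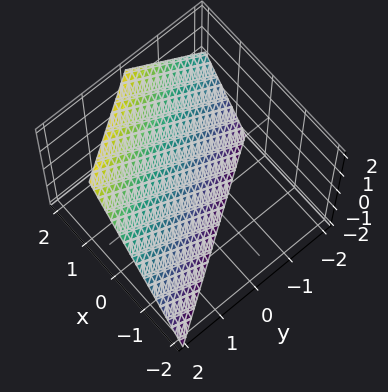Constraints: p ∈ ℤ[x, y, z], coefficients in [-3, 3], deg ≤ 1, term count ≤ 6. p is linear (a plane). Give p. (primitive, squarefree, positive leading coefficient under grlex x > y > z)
3*x + 2*y - 2*z - 2

(a) deg p = 1.
(b) From the axis intercepts and sections: it crosses the y-axis at the gridline y = 1; one z-axis crossing is at z = -1.
(c) Assembling these constraints gives the stated polynomial.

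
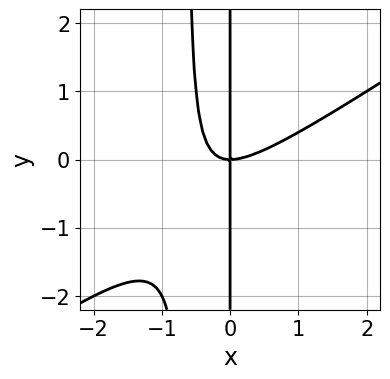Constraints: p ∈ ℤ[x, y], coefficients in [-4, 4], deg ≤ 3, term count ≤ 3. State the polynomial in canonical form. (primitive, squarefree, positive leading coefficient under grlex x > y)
2*x^3 - 3*x^2*y - 2*x*y

(a) Degree: no degree-2 curve has this shape, so deg p = 3.
(b) From the axis intercepts and sections: it meets the x-axis at x = 0 (among the integer gridlines); every point of the y-axis in the box is on the curve.
(c) Fitting integer coefficients to these (and the overall shape) gives p.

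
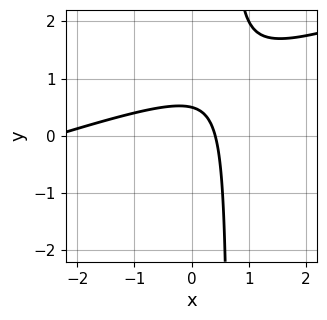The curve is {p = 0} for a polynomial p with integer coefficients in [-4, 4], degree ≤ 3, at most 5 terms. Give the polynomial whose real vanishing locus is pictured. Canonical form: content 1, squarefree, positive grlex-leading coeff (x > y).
First, deg p = 2. A generic line meets the curve in up to 2 points.
Finally, solving for integer coefficients yields p as stated.

x^2 - 3*x*y + 2*x + 2*y - 1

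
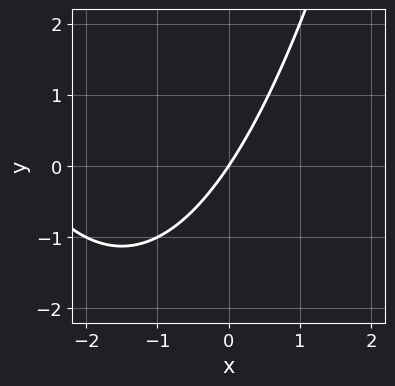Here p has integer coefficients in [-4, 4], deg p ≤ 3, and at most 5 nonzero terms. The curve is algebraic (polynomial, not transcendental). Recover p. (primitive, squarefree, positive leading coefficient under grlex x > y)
x^2 + 3*x - 2*y

1. The degree is 2 — a generic line meets the curve in up to 2 points.
2. Reading off the gridlines: it crosses the y-axis at the gridline y = 0; it crosses the x-axis at the gridline x = 0.
3. Putting this together gives p.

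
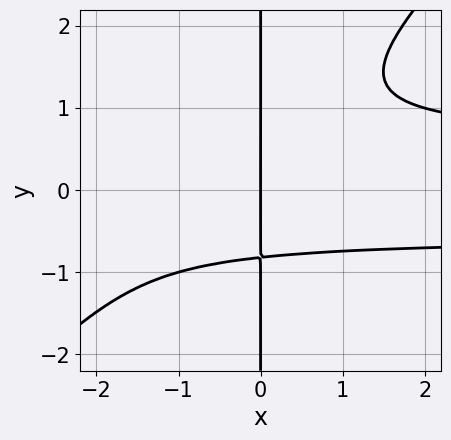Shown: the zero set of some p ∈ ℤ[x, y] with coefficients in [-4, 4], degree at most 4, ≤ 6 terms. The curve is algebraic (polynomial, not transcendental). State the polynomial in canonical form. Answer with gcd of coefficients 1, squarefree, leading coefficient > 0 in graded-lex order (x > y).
3*x^2*y^2 - 3*x*y^3 + 2*x*y^2 - x^2 - 3*x

First, the degree is 4 — no degree-3 curve has this shape.
Then, from the visible intercepts: it meets the x-axis at x = 0 (among the integer gridlines); every point of the y-axis in the box is on the curve.
Finally, these observations pin down the coefficients.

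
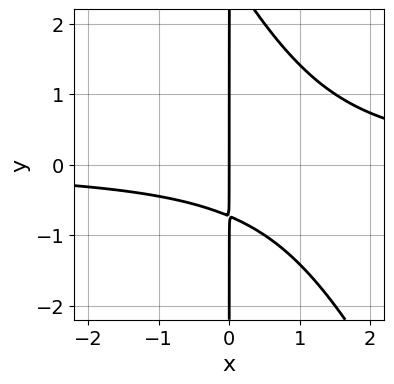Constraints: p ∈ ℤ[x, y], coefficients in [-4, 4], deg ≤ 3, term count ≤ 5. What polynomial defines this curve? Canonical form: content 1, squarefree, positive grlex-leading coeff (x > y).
2*x^2*y + x*y^2 - 2*x*y - 2*x

1. The degree is 3 — a generic line meets the curve in up to 3 points.
2. Observable constraints: it crosses the x-axis at the gridline x = 0; the visible y-axis segment lies entirely on the curve.
3. Assembling these constraints gives the stated polynomial.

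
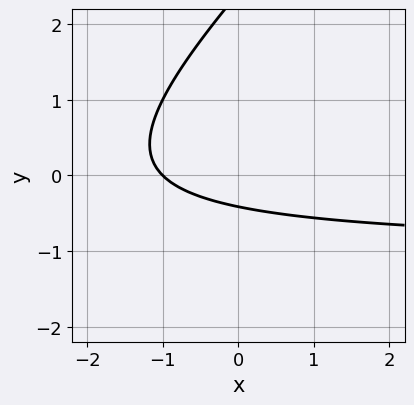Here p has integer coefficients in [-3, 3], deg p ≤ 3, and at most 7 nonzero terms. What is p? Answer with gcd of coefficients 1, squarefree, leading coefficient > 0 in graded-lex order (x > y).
(a) Degree: the shape is more complex than any degree-1 curve, so deg p = 2.
(b) From the visible intercepts: one x-axis crossing is at x = -1.
(c) Putting this together gives p.

x*y - y^2 + x + 2*y + 1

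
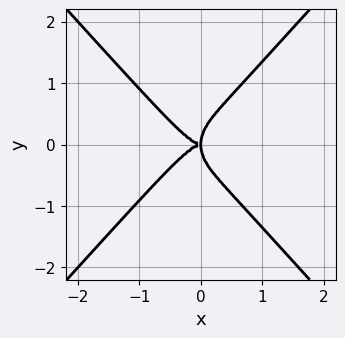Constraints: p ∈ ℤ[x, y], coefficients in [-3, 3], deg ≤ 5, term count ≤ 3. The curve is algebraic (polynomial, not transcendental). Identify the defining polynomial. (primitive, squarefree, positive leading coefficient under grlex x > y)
(a) The degree is 4 — no degree-3 curve has this shape.
(b) Symmetries: it's symmetric under y → −y, forcing even powers of y.
(c) Against the integer gridlines: it crosses the y-axis at the gridline y = 0; one x-axis crossing is at x = 0.
(d) The integer polynomial consistent with all of this is the stated p.

3*x^4 - 2*y^4 + 2*x*y^2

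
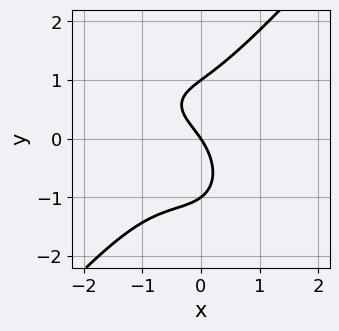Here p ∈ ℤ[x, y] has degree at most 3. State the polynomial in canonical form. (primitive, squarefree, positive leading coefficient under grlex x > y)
3*x^3 - 2*y^3 + 3*x^2 + 3*x + 2*y

1. The degree is 3 — a generic line meets the curve in up to 3 points.
2. Reading off the gridlines: among the integer gridlines, it crosses the y-axis at y ∈ {-1, 0, 1}; it meets the x-axis at x = 0 (among the integer gridlines).
3. Assembling these constraints gives the stated polynomial.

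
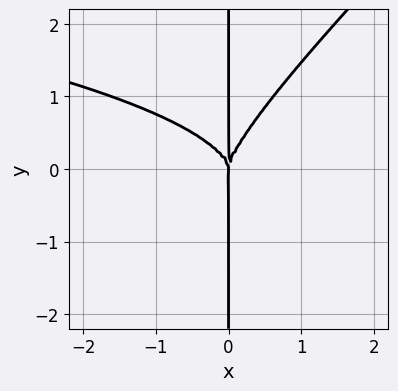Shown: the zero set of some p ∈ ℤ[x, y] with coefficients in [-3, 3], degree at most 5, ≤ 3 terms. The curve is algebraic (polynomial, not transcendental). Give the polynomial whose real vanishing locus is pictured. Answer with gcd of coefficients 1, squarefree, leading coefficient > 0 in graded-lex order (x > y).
x^2*y^2 - x*y^3 + x^3

(a) The degree is 4 — no degree-3 curve has this shape.
(b) From the axis intercepts and sections: it meets the x-axis at x = 0 (among the integer gridlines); every point of the y-axis in the box is on the curve.
(c) Assembling these constraints gives the stated polynomial.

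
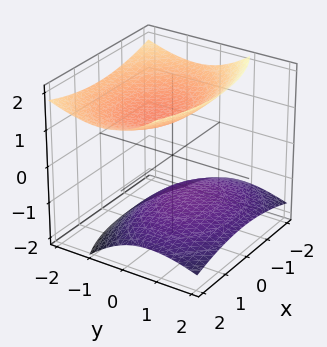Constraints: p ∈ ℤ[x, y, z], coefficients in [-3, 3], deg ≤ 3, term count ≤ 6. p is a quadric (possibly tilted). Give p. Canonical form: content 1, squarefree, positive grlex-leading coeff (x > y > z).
The picture has 2 separate pieces.
deg p = 2.
From the visible intercepts: among the integer gridlines, it crosses the z-axis at z ∈ {-1, 1}; it misses every integer gridline on the x-axis.
Assembling these constraints gives the stated polynomial.

x^2 + 2*y^2 + 2*y*z - 3*z^2 + 3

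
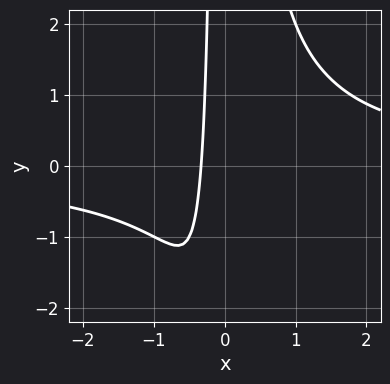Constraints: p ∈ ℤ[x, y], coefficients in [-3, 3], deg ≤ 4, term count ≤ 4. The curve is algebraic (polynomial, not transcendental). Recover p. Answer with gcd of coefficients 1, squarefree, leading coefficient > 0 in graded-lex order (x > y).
2*x^2*y - 3*x - 1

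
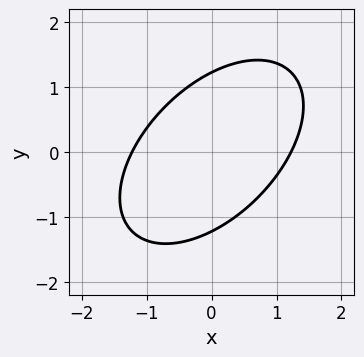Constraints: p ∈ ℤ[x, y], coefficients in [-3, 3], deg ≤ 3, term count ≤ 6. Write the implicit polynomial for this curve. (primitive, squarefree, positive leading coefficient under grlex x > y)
(a) Degree: a generic line meets the curve in up to 2 points, so deg p = 2.
(b) The integer polynomial consistent with all of this is the stated p.

2*x^2 - 2*x*y + 2*y^2 - 3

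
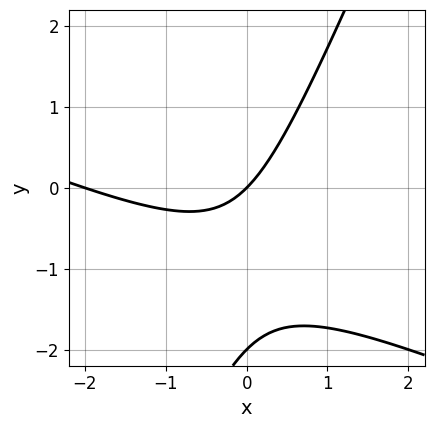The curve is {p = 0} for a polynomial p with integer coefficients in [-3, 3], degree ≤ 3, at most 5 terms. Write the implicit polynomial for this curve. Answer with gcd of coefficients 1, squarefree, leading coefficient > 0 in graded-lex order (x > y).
1. The degree is 2 — a generic line meets the curve in up to 2 points.
2. From the visible intercepts: the y-axis gridline crossings are at y ∈ {-2, 0}; the x-axis gridline crossings are at x ∈ {-2, 0}.
3. Matching integer coefficients to the picture gives p.

x^2 + 2*x*y - y^2 + 2*x - 2*y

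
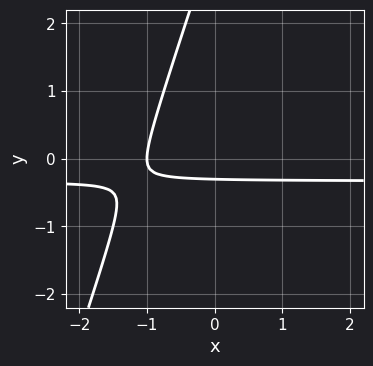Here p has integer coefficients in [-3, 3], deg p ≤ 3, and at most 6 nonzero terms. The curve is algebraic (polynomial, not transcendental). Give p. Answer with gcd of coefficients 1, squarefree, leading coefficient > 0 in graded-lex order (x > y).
3*x*y - y^2 + x + 3*y + 1

First, deg p = 2. No degree-1 curve has this shape.
Then, from the axis intercepts and sections: it meets the x-axis at x = -1 (among the integer gridlines).
Finally, putting this together gives p.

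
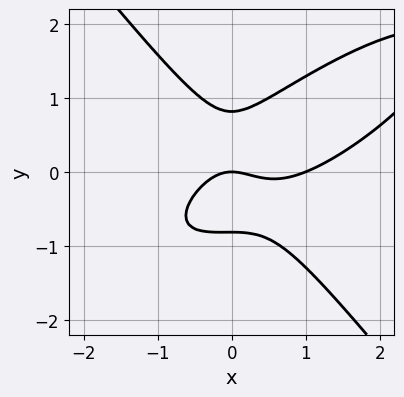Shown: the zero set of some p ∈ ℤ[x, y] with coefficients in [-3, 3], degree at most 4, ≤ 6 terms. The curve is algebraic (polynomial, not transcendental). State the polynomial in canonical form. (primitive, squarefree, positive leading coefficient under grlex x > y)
2*x^3 - 3*x^2*y + 3*y^3 - 2*x^2 - 2*y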